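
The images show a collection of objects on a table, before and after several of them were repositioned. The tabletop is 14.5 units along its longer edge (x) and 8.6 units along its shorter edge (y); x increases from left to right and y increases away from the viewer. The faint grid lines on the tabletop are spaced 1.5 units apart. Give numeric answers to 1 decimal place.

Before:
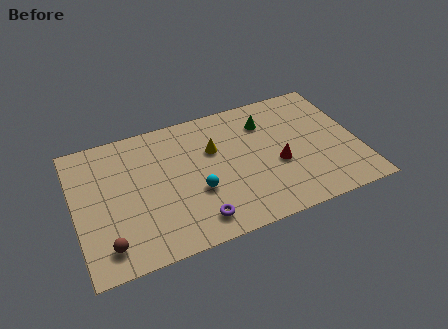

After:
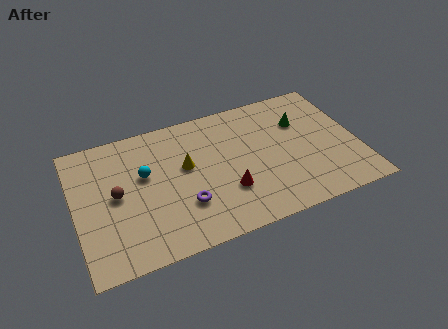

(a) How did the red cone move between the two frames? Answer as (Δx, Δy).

(-2.7, -0.8)

From the two frames, the red cone sits at roughly (10.3, 3.5) before and (7.6, 2.7) after.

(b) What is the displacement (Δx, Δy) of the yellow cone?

(-1.5, -0.6)

From the two frames, the yellow cone sits at roughly (7.2, 5.6) before and (5.7, 5.0) after.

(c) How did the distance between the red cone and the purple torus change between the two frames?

-2.7

The distance was about 4.9 in the first image and 2.2 in the second, so they moved 2.7 units closer together.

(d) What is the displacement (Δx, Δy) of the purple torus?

(-0.5, 1.2)

The purple torus started near (5.9, 1.4) and ended near (5.4, 2.6).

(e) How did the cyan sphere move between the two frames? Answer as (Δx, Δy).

(-2.5, 2.0)

From the two frames, the cyan sphere sits at roughly (6.1, 3.2) before and (3.6, 5.2) after.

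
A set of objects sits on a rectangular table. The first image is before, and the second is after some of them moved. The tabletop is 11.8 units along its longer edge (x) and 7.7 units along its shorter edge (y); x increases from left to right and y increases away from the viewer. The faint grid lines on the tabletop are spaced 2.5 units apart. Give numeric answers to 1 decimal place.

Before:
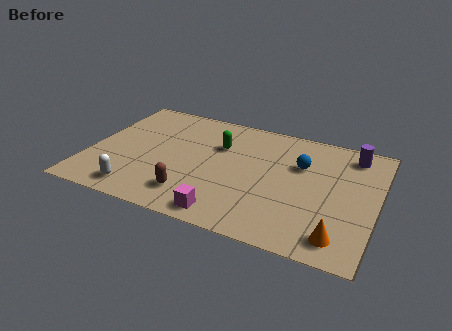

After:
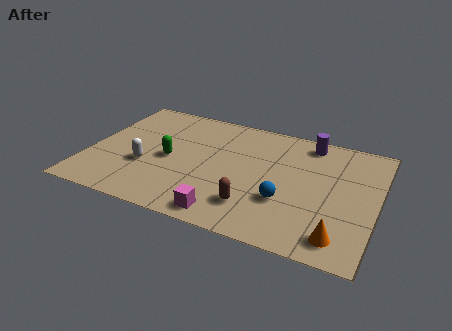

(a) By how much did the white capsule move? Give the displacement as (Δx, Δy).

(0.1, 1.7)

The white capsule started near (2.3, 1.1) and ended near (2.4, 2.8).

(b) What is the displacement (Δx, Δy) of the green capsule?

(-1.9, -1.6)

From the two frames, the green capsule sits at roughly (5.2, 5.2) before and (3.3, 3.6) after.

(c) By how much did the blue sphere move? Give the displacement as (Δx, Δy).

(-0.4, -2.5)

The blue sphere was at about (8.6, 5.1) and moved to about (8.2, 2.6).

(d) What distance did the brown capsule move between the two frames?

2.5

From (4.5, 1.6) to (7.0, 1.8), the brown capsule covered √(2.5² + 0.2²) ≈ 2.5 units.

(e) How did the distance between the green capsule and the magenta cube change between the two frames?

-0.6

They were about 4.4 units apart before and 3.8 after — 0.6 units closer together.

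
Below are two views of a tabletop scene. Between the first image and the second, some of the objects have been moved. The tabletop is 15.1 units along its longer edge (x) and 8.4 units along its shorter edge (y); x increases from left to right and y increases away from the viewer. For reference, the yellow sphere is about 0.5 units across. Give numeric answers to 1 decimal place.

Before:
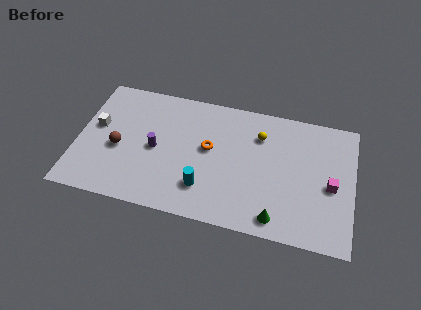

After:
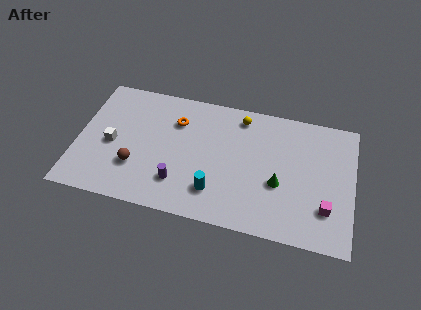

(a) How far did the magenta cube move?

1.5

The magenta cube was near (13.9, 3.8) before and (13.7, 2.3) after, so it travelled √(0.2² + 1.5²) ≈ 1.5 units.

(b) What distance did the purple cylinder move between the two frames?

2.4

The purple cylinder was near (4.3, 4.0) before and (5.7, 2.1) after, so it travelled √(1.4² + 1.9²) ≈ 2.4 units.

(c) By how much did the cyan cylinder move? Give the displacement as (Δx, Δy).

(0.6, -0.1)

The cyan cylinder was at about (7.1, 2.1) and moved to about (7.7, 2.0).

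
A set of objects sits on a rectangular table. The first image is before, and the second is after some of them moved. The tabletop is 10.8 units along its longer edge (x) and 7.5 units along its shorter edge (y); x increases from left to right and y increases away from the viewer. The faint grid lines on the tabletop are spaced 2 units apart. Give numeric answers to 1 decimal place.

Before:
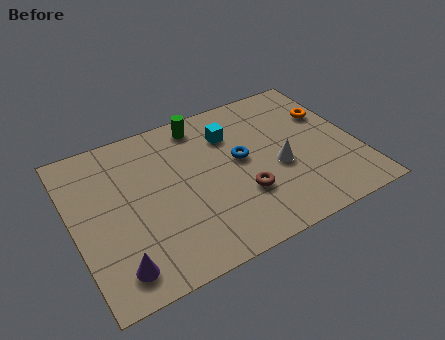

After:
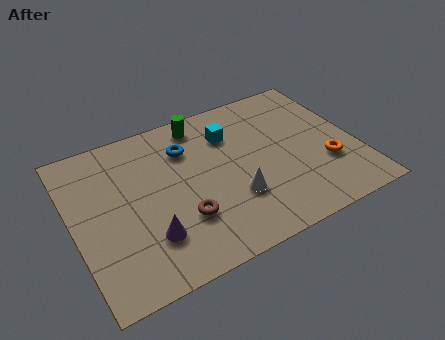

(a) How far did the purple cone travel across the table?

1.5

The purple cone was near (1.3, 1.2) before and (2.6, 2.0) after, so it travelled √(1.3² + 0.8²) ≈ 1.5 units.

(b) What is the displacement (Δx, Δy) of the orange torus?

(-0.5, -2.5)

The orange torus started near (10.0, 5.0) and ended near (9.5, 2.5).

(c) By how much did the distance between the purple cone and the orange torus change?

-2.6

The distance was about 9.5 in the first image and 6.9 in the second, so they moved 2.6 units closer together.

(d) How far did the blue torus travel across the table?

2.4

From (6.4, 4.1) to (4.5, 5.5), the blue torus covered √(1.9² + 1.4²) ≈ 2.4 units.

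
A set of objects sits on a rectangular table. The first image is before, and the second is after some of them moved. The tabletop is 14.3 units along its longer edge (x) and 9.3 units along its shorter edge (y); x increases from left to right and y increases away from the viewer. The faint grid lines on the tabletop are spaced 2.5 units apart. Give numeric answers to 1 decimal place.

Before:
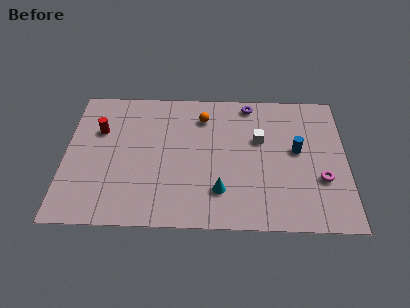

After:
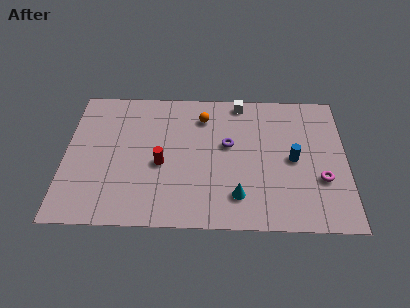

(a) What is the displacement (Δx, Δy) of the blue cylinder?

(-0.2, -0.6)

From the two frames, the blue cylinder sits at roughly (11.8, 5.1) before and (11.6, 4.5) after.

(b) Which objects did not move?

the orange sphere and the magenta torus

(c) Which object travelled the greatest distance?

the red cylinder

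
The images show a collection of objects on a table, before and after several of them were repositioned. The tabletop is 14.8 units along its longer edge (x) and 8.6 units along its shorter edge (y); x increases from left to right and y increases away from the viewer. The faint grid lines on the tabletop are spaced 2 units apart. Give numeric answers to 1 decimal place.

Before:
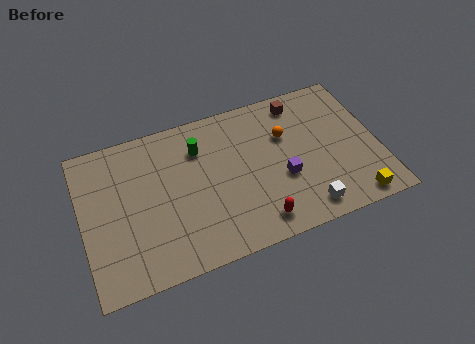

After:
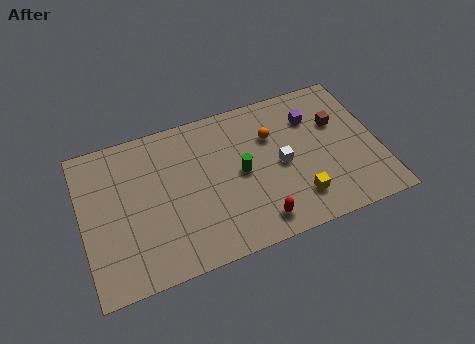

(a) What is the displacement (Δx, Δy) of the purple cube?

(1.8, 3.0)

The purple cube was at about (9.9, 3.3) and moved to about (11.7, 6.3).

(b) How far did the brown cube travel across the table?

2.5

The brown cube moved from about (11.2, 7.4) to (12.9, 5.6), a distance of √(1.7² + 1.8²) ≈ 2.5.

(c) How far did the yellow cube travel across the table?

2.9

From (13.2, 0.9) to (10.5, 1.9), the yellow cube covered √(2.7² + 1.0²) ≈ 2.9 units.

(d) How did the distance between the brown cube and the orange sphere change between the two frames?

+1.4

Before: roughly 1.9 units apart; after: 3.3. That's 1.4 units further apart.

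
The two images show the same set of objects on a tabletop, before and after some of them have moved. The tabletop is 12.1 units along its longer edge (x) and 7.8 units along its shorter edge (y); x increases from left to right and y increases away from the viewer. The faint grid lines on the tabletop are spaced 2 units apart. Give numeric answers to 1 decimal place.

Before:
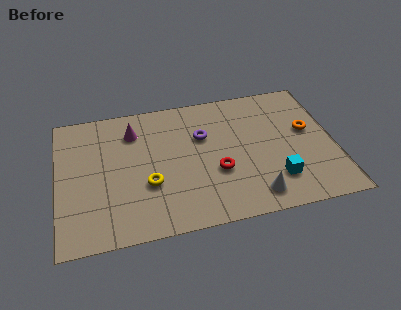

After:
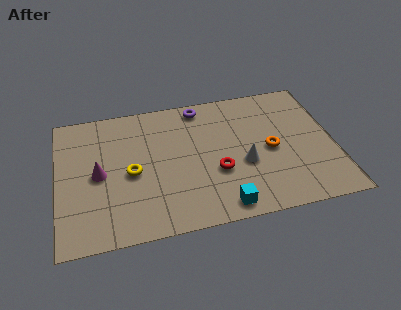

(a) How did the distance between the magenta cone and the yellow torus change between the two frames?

-1.8

They were about 3.2 units apart before and 1.4 after — 1.8 units closer together.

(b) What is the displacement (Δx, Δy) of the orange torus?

(-1.7, -0.8)

From the two frames, the orange torus sits at roughly (11.0, 4.5) before and (9.3, 3.7) after.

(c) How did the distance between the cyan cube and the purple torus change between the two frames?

+1.6

Before: roughly 4.4 units apart; after: 6.0. That's 1.6 units further apart.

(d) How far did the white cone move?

1.9

The white cone was near (8.4, 1.2) before and (8.1, 3.1) after, so it travelled √(0.3² + 1.9²) ≈ 1.9 units.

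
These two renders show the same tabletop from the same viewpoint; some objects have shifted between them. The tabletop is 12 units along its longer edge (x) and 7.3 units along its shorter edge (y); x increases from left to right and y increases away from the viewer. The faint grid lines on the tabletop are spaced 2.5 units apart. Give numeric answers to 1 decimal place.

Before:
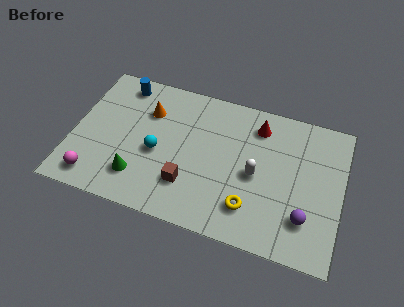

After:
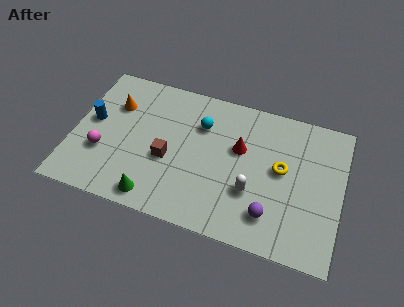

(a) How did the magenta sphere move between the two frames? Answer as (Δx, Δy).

(0.2, 1.4)

From the two frames, the magenta sphere sits at roughly (1.2, 1.1) before and (1.4, 2.5) after.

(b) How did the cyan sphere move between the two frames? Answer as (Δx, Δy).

(1.8, 2.0)

The cyan sphere started near (3.8, 3.2) and ended near (5.6, 5.2).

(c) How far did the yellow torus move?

2.6

The yellow torus was near (8.1, 1.7) before and (9.3, 4.0) after, so it travelled √(1.2² + 2.3²) ≈ 2.6 units.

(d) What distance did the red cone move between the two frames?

1.6

From (8.1, 5.9) to (7.4, 4.5), the red cone covered √(0.7² + 1.4²) ≈ 1.6 units.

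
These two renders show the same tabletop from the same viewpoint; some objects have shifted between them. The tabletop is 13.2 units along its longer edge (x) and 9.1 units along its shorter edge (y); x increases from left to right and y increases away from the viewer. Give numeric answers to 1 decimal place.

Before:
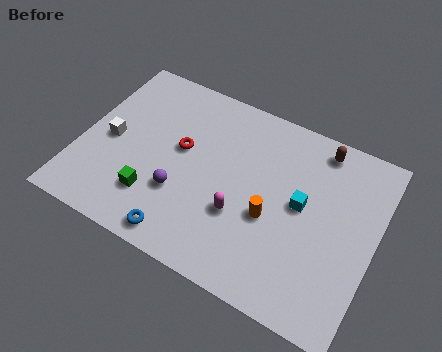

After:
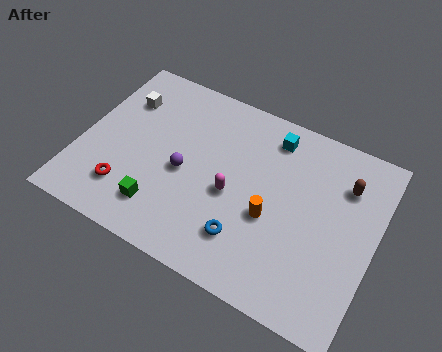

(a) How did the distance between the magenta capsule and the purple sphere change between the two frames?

-0.5

Before: roughly 2.7 units apart; after: 2.2. That's 0.5 units closer together.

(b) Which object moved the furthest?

the red torus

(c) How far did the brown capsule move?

1.8

The brown capsule moved from about (10.3, 8.0) to (11.6, 6.7), a distance of √(1.3² + 1.3²) ≈ 1.8.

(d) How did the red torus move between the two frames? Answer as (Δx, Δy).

(-2.0, -3.1)

The red torus was at about (4.4, 5.2) and moved to about (2.4, 2.1).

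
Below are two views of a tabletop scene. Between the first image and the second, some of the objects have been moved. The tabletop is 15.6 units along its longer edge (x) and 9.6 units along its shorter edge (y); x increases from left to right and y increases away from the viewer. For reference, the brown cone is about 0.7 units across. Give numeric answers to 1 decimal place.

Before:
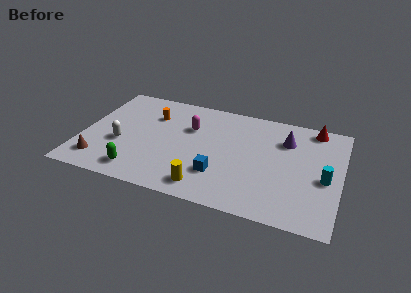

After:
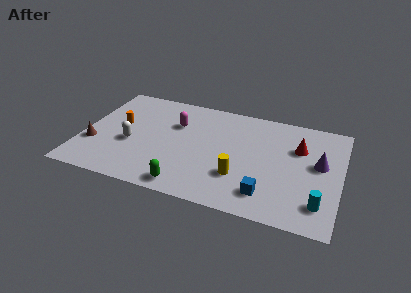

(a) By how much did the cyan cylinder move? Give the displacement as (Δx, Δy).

(-0.2, -2.2)

From the two frames, the cyan cylinder sits at roughly (14.7, 4.2) before and (14.5, 2.0) after.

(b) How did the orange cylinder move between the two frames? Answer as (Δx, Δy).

(-1.9, -1.4)

From the two frames, the orange cylinder sits at roughly (4.0, 6.9) before and (2.1, 5.5) after.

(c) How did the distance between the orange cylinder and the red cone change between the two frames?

+1.0

They were about 9.9 units apart before and 10.9 after — 1.0 units further apart.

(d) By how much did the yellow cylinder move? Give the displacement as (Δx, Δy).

(1.9, 1.5)

From the two frames, the yellow cylinder sits at roughly (7.8, 1.4) before and (9.7, 2.9) after.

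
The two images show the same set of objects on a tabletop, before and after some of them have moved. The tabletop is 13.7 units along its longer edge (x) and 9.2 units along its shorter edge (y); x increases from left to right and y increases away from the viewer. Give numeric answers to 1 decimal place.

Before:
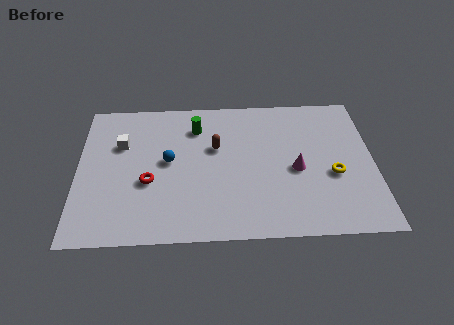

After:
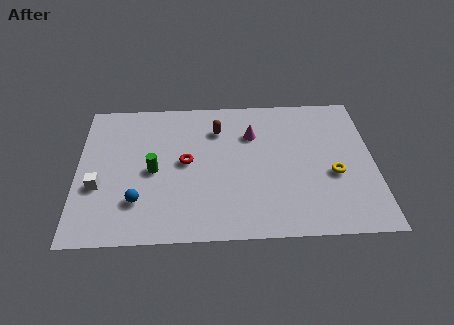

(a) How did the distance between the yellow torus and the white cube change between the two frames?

+0.7

The distance was about 10.1 in the first image and 10.8 in the second, so they moved 0.7 units further apart.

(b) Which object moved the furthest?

the green cylinder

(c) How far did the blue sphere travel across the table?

2.9

The blue sphere moved from about (4.2, 4.9) to (2.8, 2.4), a distance of √(1.4² + 2.5²) ≈ 2.9.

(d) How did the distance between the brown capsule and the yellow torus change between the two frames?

+0.4

Before: roughly 5.8 units apart; after: 6.2. That's 0.4 units further apart.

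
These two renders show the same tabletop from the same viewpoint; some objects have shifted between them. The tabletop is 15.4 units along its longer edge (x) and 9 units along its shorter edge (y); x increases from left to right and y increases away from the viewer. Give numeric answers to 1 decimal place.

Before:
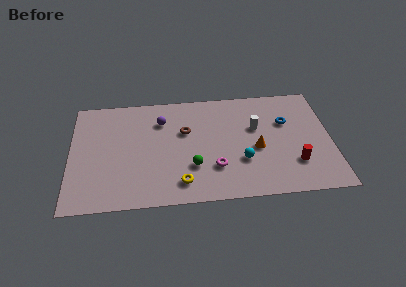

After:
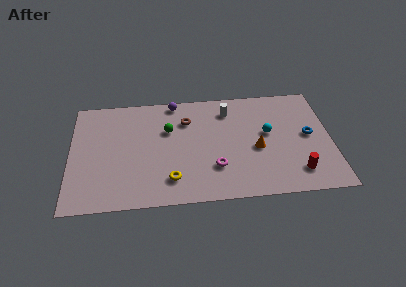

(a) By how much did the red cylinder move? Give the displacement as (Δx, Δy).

(0.1, -0.7)

The red cylinder started near (13.2, 2.5) and ended near (13.3, 1.8).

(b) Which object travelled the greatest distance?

the green sphere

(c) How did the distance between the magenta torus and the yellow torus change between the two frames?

+0.5

The distance was about 2.2 in the first image and 2.7 in the second, so they moved 0.5 units further apart.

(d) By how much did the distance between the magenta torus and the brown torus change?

+0.8

The distance was about 3.5 in the first image and 4.3 in the second, so they moved 0.8 units further apart.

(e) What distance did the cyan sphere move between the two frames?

2.6

The cyan sphere moved from about (10.1, 3.0) to (11.7, 5.1), a distance of √(1.6² + 2.1²) ≈ 2.6.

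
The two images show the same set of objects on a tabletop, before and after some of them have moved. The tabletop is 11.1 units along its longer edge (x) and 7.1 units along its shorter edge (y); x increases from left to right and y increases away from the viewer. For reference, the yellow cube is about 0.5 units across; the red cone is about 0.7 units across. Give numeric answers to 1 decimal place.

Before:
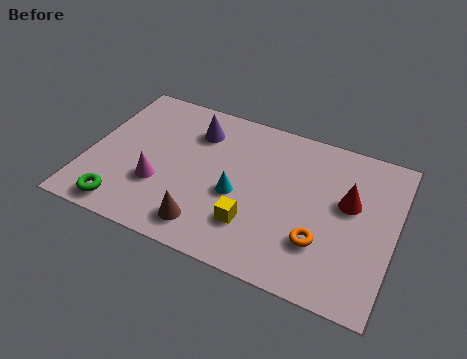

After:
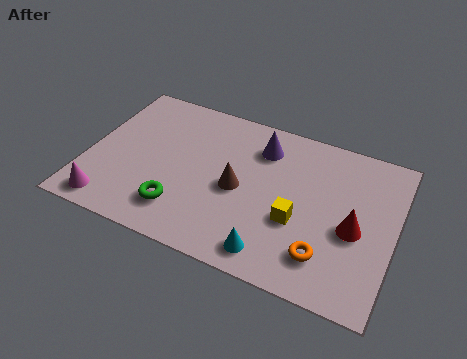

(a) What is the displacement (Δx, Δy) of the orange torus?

(0.2, -0.5)

From the two frames, the orange torus sits at roughly (8.6, 2.1) before and (8.8, 1.6) after.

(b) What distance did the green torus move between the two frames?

2.1

The green torus was near (1.6, 0.9) before and (3.6, 1.6) after, so it travelled √(2.0² + 0.7²) ≈ 2.1 units.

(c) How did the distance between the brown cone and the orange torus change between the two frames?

-0.4

The distance was about 4.1 in the first image and 3.7 in the second, so they moved 0.4 units closer together.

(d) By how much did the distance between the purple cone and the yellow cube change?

-1.1

Before: roughly 4.3 units apart; after: 3.2. That's 1.1 units closer together.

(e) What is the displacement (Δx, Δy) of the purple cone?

(2.4, 0.1)

The purple cone started near (3.7, 5.4) and ended near (6.1, 5.5).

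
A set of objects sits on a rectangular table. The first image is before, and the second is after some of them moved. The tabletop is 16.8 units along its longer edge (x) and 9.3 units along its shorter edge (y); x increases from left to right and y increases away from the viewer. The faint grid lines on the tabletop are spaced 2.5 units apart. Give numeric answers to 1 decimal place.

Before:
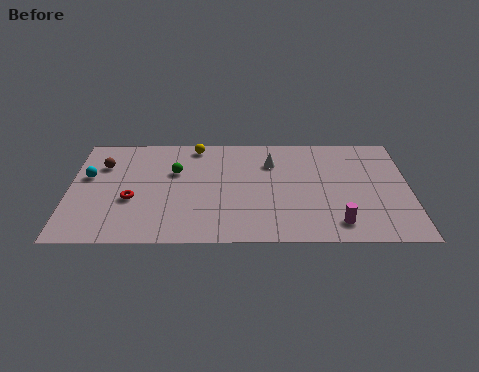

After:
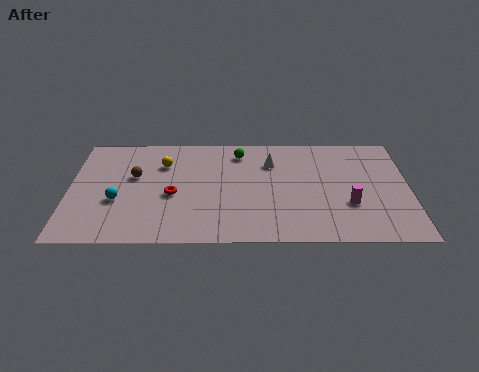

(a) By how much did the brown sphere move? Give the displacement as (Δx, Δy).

(1.6, -1.0)

The brown sphere started near (1.6, 6.6) and ended near (3.2, 5.6).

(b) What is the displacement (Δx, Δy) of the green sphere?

(3.2, 1.7)

The green sphere was at about (5.2, 6.0) and moved to about (8.4, 7.7).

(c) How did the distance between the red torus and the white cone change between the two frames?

-2.0

They were about 7.6 units apart before and 5.6 after — 2.0 units closer together.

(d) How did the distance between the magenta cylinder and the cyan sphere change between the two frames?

-1.5

Before: roughly 12.9 units apart; after: 11.4. That's 1.5 units closer together.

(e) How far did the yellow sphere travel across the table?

2.3

The yellow sphere moved from about (6.2, 8.3) to (4.6, 6.7), a distance of √(1.6² + 1.6²) ≈ 2.3.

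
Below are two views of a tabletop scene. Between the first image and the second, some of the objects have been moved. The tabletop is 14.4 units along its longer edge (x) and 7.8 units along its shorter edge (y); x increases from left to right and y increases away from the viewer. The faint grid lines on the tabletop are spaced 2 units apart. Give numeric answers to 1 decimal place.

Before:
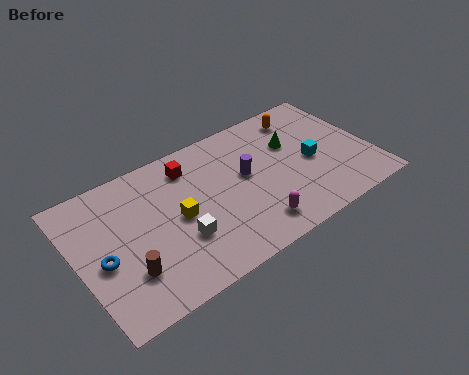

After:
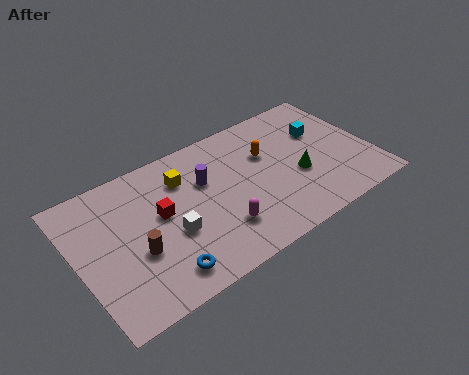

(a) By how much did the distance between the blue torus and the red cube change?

-2.4

They were about 5.5 units apart before and 3.1 after — 2.4 units closer together.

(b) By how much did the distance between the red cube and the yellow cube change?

-0.8

They were about 2.7 units apart before and 1.9 after — 0.8 units closer together.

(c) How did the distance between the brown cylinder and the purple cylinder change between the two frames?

-2.3

They were about 6.6 units apart before and 4.3 after — 2.3 units closer together.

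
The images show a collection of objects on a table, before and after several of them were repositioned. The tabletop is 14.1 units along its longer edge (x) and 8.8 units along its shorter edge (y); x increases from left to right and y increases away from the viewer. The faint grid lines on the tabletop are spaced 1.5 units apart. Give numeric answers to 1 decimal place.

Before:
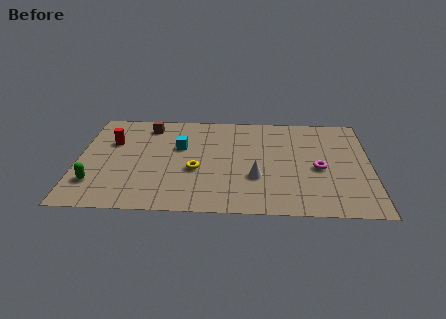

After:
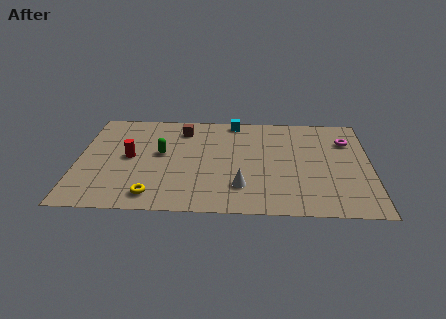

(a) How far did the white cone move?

1.1

From (8.6, 3.0) to (7.9, 2.2), the white cone covered √(0.7² + 0.8²) ≈ 1.1 units.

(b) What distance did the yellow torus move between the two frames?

3.0

The yellow torus was near (5.7, 3.5) before and (3.7, 1.3) after, so it travelled √(2.0² + 2.2²) ≈ 3.0 units.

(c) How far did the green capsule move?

4.1

From (0.9, 2.2) to (4.0, 4.9), the green capsule covered √(3.1² + 2.7²) ≈ 4.1 units.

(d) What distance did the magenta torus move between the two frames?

2.9

From (11.6, 3.9) to (13.0, 6.4), the magenta torus covered √(1.4² + 2.5²) ≈ 2.9 units.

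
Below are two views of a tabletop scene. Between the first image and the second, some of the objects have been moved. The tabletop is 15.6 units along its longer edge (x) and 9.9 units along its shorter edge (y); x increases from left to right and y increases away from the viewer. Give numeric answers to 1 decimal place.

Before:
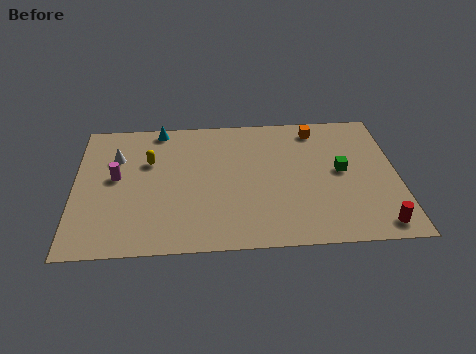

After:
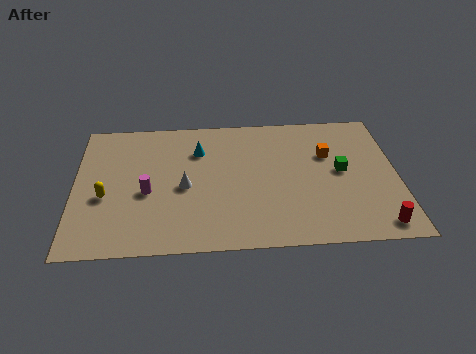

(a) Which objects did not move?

the green cube and the red cylinder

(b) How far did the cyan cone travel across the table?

2.6

The cyan cone was near (4.1, 9.0) before and (6.0, 7.2) after, so it travelled √(1.9² + 1.8²) ≈ 2.6 units.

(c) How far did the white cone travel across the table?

4.1

From (2.0, 6.9) to (5.3, 4.5), the white cone covered √(3.3² + 2.4²) ≈ 4.1 units.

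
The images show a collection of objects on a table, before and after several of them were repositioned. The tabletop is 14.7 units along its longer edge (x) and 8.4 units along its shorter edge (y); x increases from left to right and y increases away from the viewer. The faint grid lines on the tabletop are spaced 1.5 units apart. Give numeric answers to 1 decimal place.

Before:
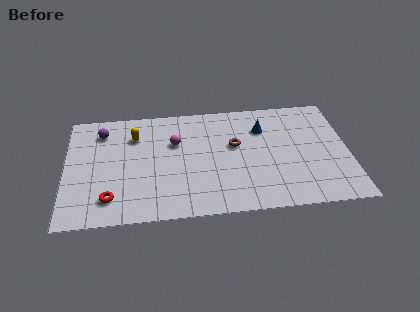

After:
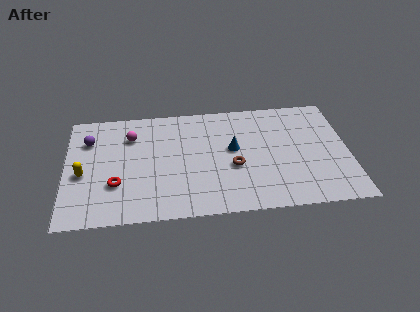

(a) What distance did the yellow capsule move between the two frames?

3.7

From (3.6, 6.2) to (0.9, 3.6), the yellow capsule covered √(2.7² + 2.6²) ≈ 3.7 units.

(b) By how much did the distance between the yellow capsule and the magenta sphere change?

+1.4

Before: roughly 2.2 units apart; after: 3.6. That's 1.4 units further apart.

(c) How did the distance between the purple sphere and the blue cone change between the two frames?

-0.8

Before: roughly 8.4 units apart; after: 7.6. That's 0.8 units closer together.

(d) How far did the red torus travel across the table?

1.0

From (2.3, 1.7) to (2.6, 2.7), the red torus covered √(0.3² + 1.0²) ≈ 1.0 units.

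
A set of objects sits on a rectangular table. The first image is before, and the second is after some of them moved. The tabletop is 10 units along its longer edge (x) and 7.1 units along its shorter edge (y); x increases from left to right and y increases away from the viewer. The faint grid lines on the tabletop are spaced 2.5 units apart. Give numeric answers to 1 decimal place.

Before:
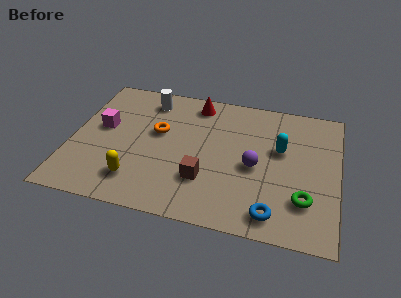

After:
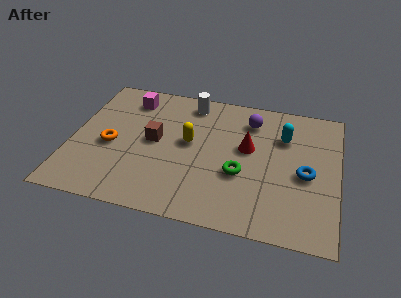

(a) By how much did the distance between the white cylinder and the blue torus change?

-1.6

The distance was about 7.0 in the first image and 5.4 in the second, so they moved 1.6 units closer together.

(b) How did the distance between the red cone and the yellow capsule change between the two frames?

-2.8

Before: roughly 5.0 units apart; after: 2.2. That's 2.8 units closer together.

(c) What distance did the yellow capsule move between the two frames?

3.0

The yellow capsule was near (2.6, 1.5) before and (4.4, 3.9) after, so it travelled √(1.8² + 2.4²) ≈ 3.0 units.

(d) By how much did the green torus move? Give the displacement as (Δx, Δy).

(-2.4, 0.8)

The green torus started near (8.8, 1.9) and ended near (6.4, 2.7).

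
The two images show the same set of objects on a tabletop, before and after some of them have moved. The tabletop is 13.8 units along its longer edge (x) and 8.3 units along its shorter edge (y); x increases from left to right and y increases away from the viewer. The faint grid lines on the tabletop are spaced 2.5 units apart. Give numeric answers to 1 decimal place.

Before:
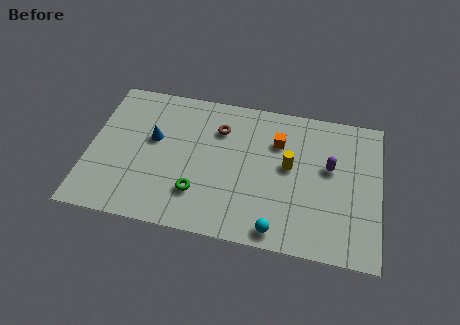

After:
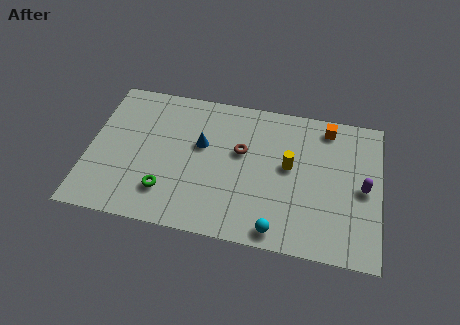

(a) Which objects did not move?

the yellow cylinder and the cyan sphere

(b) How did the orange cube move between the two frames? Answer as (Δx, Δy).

(2.3, 1.3)

The orange cube started near (8.9, 5.9) and ended near (11.2, 7.2).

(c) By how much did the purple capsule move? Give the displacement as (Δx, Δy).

(1.6, -0.9)

From the two frames, the purple capsule sits at roughly (11.4, 4.9) before and (13.0, 4.0) after.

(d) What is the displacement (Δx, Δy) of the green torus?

(-1.5, -0.2)

The green torus started near (5.3, 2.2) and ended near (3.8, 2.0).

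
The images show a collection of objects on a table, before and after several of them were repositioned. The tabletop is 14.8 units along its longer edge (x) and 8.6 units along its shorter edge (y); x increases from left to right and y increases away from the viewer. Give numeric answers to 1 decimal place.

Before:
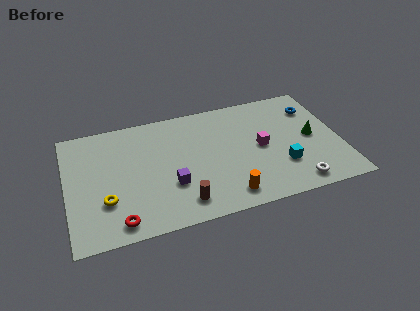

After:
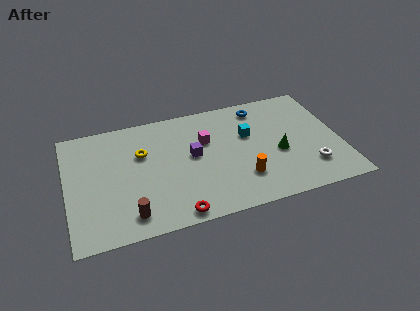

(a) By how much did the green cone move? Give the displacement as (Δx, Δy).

(-1.9, -0.7)

The green cone started near (13.3, 4.3) and ended near (11.4, 3.6).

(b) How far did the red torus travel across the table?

3.0

From (2.6, 1.1) to (5.6, 0.8), the red torus covered √(3.0² + 0.3²) ≈ 3.0 units.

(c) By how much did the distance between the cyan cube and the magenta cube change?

+0.3

Before: roughly 2.0 units apart; after: 2.3. That's 0.3 units further apart.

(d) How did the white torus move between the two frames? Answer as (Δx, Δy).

(0.9, 1.0)

The white torus was at about (12.1, 1.1) and moved to about (13.0, 2.1).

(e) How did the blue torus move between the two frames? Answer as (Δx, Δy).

(-2.9, 0.8)

The blue torus was at about (13.6, 6.5) and moved to about (10.7, 7.3).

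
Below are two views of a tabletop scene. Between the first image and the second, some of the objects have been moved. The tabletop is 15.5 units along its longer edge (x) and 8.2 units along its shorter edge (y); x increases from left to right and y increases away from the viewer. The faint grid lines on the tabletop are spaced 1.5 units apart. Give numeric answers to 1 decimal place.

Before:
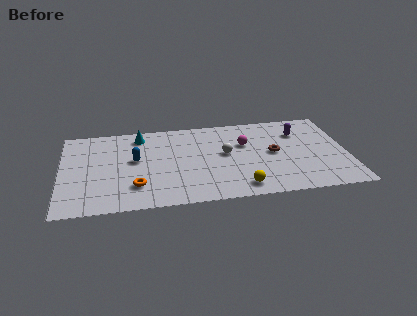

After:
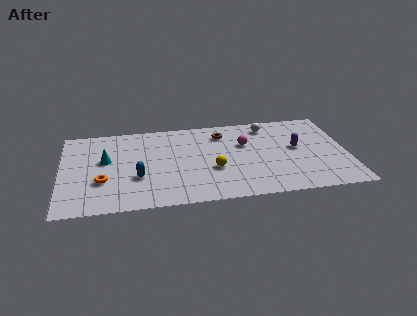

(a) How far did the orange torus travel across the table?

1.9

From (4.0, 2.1) to (2.2, 2.8), the orange torus covered √(1.8² + 0.7²) ≈ 1.9 units.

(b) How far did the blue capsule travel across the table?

1.7

The blue capsule moved from about (4.0, 4.6) to (4.1, 2.9), a distance of √(0.1² + 1.7²) ≈ 1.7.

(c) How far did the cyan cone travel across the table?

2.8

From (4.3, 6.9) to (2.4, 4.8), the cyan cone covered √(1.9² + 2.1²) ≈ 2.8 units.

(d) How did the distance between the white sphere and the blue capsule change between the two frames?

+3.3

The distance was about 4.9 in the first image and 8.2 in the second, so they moved 3.3 units further apart.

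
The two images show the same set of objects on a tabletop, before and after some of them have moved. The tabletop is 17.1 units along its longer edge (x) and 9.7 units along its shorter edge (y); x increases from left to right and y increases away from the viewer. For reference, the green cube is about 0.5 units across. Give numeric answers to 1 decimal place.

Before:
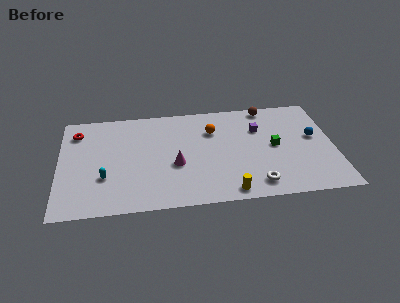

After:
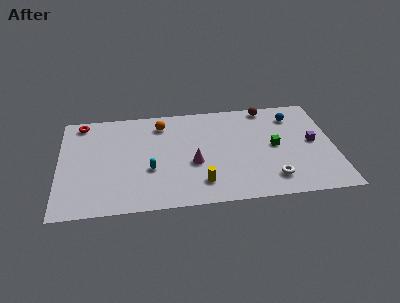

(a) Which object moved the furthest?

the purple cube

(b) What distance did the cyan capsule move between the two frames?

2.8

From (2.8, 3.2) to (5.6, 3.6), the cyan capsule covered √(2.8² + 0.4²) ≈ 2.8 units.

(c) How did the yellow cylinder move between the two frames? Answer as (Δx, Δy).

(-1.7, 1.0)

The yellow cylinder was at about (10.4, 1.0) and moved to about (8.7, 2.0).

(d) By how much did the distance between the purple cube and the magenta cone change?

+1.6

Before: roughly 6.0 units apart; after: 7.6. That's 1.6 units further apart.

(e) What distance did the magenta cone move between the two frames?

1.1

The magenta cone was near (7.2, 3.9) before and (8.3, 3.9) after, so it travelled √(1.1² + 0.0²) ≈ 1.1 units.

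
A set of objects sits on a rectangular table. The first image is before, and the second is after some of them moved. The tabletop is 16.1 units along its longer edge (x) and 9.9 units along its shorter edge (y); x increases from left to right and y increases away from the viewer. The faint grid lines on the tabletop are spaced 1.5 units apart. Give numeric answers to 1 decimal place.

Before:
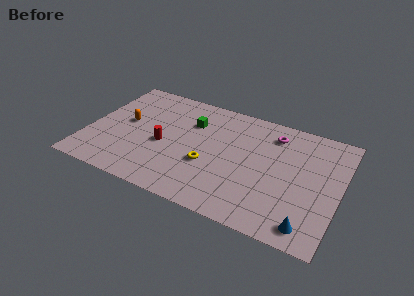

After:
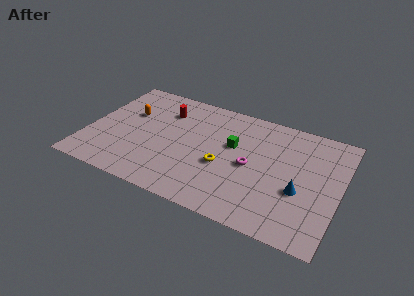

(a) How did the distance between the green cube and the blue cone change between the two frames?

-4.9

They were about 9.9 units apart before and 5.0 after — 4.9 units closer together.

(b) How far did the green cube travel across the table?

3.0

From (6.4, 7.0) to (9.2, 6.0), the green cube covered √(2.8² + 1.0²) ≈ 3.0 units.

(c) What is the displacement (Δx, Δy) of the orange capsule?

(0.1, 0.9)

From the two frames, the orange capsule sits at roughly (2.3, 5.4) before and (2.4, 6.3) after.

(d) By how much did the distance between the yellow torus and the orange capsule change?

+0.9

The distance was about 5.9 in the first image and 6.8 in the second, so they moved 0.9 units further apart.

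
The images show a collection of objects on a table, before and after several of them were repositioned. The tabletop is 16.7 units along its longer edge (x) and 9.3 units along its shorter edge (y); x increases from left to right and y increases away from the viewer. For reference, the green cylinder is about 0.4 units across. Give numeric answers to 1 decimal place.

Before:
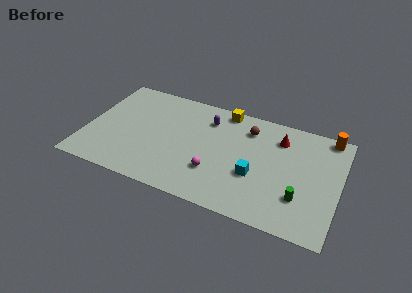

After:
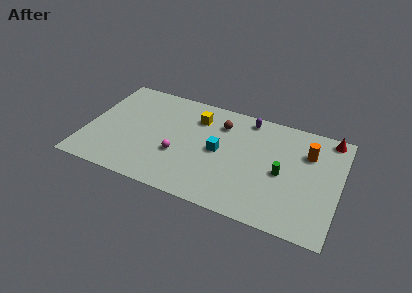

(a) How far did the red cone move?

3.4

The red cone was near (12.6, 7.2) before and (15.8, 8.4) after, so it travelled √(3.2² + 1.2²) ≈ 3.4 units.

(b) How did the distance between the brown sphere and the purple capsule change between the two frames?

-0.7

They were about 2.7 units apart before and 2.0 after — 0.7 units closer together.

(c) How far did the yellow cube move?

2.1

The yellow cube moved from about (8.8, 8.4) to (7.1, 7.1), a distance of √(1.7² + 1.3²) ≈ 2.1.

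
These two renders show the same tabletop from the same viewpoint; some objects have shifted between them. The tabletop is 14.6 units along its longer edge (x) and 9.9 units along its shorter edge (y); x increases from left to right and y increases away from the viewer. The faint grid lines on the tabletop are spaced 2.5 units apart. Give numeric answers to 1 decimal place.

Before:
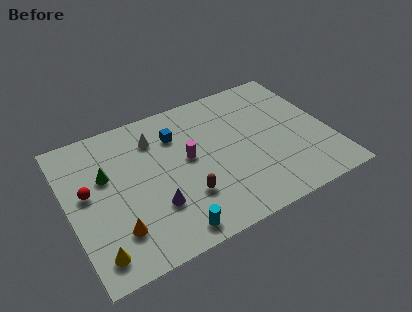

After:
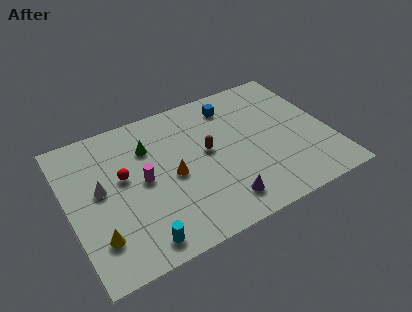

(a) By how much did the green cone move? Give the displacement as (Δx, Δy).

(2.5, 0.9)

The green cone started near (2.2, 6.2) and ended near (4.7, 7.1).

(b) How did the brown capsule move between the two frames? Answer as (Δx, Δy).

(1.6, 2.5)

From the two frames, the brown capsule sits at roughly (6.2, 2.9) before and (7.8, 5.4) after.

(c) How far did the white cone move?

4.0

The white cone was near (5.1, 7.6) before and (1.8, 5.4) after, so it travelled √(3.3² + 2.2²) ≈ 4.0 units.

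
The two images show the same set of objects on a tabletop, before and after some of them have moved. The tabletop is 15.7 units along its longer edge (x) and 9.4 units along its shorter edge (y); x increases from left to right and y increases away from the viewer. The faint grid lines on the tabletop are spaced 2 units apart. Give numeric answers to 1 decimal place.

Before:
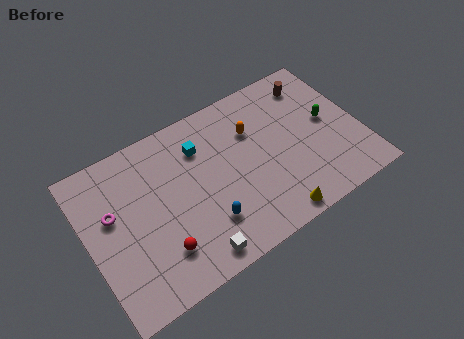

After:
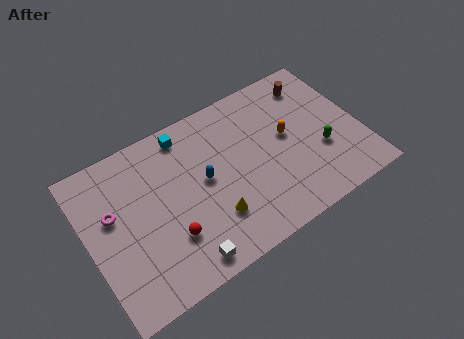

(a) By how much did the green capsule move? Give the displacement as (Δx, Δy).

(-0.7, -1.6)

The green capsule was at about (14.0, 5.0) and moved to about (13.3, 3.4).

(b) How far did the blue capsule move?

2.5

The blue capsule moved from about (6.4, 2.5) to (6.7, 5.0), a distance of √(0.3² + 2.5²) ≈ 2.5.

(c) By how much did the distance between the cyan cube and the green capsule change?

+1.2

Before: roughly 7.5 units apart; after: 8.7. That's 1.2 units further apart.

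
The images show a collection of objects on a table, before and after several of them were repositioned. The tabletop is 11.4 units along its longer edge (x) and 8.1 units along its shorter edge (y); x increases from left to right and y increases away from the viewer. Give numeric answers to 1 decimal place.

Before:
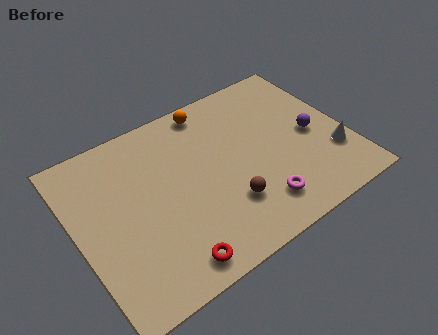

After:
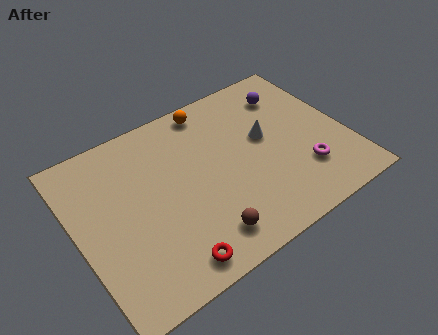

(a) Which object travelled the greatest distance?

the white cone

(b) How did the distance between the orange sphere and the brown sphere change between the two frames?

+1.1

They were about 4.9 units apart before and 6.0 after — 1.1 units further apart.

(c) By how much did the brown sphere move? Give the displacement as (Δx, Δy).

(-1.2, -0.9)

The brown sphere was at about (6.0, 2.3) and moved to about (4.8, 1.4).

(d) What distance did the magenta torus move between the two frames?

2.2

The magenta torus was near (7.2, 1.6) before and (9.3, 2.2) after, so it travelled √(2.1² + 0.6²) ≈ 2.2 units.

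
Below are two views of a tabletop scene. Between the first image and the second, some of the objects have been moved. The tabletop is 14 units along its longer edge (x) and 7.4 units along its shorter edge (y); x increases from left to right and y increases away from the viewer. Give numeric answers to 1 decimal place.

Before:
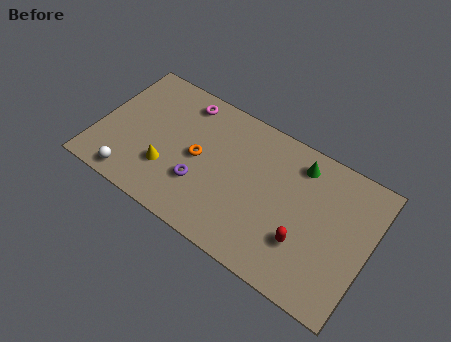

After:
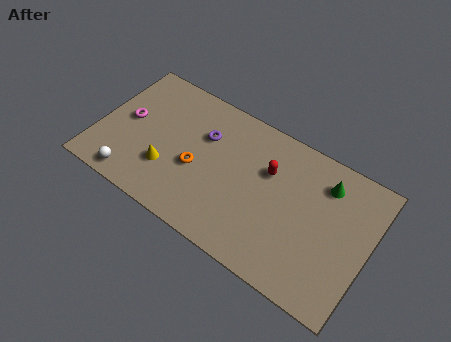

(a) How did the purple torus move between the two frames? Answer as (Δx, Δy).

(-0.2, 2.6)

From the two frames, the purple torus sits at roughly (5.5, 2.4) before and (5.3, 5.0) after.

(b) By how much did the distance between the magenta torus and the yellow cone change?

-1.1

Before: roughly 4.0 units apart; after: 2.9. That's 1.1 units closer together.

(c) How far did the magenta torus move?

3.5

The magenta torus moved from about (4.0, 6.3) to (1.4, 3.9), a distance of √(2.6² + 2.4²) ≈ 3.5.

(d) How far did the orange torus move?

0.6

The orange torus was near (5.2, 3.7) before and (5.2, 3.1) after, so it travelled √(0.0² + 0.6²) ≈ 0.6 units.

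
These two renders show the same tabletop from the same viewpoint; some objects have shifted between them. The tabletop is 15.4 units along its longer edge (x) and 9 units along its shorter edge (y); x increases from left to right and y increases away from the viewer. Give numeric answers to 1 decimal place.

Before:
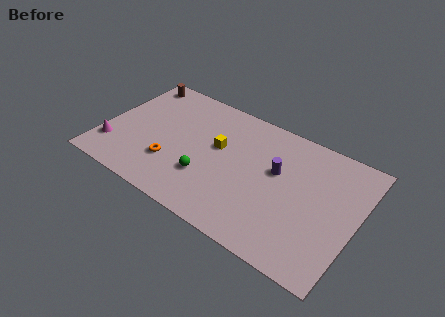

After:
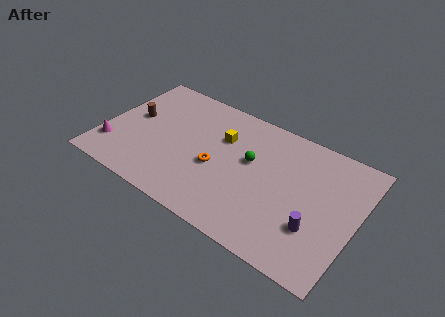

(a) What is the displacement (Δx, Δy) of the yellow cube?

(0.1, 0.8)

From the two frames, the yellow cube sits at roughly (6.9, 5.3) before and (7.0, 6.1) after.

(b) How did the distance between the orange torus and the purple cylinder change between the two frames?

-0.4

They were about 6.7 units apart before and 6.3 after — 0.4 units closer together.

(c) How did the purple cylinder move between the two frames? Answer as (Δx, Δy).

(2.7, -2.6)

From the two frames, the purple cylinder sits at roughly (10.5, 5.4) before and (13.2, 2.8) after.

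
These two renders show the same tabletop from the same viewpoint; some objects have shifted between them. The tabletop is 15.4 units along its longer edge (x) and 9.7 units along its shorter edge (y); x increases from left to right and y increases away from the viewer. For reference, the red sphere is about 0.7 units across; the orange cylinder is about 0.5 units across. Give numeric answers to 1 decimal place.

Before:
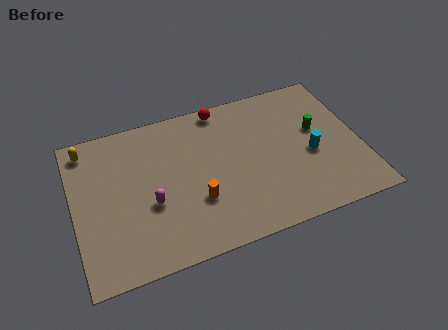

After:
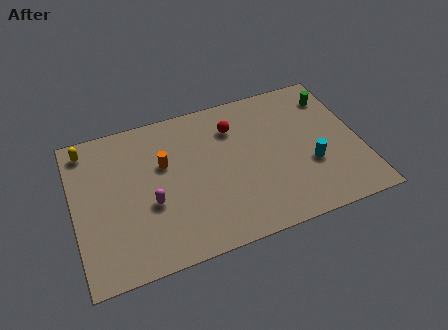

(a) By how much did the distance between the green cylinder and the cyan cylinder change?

+2.9

The distance was about 1.6 in the first image and 4.5 in the second, so they moved 2.9 units further apart.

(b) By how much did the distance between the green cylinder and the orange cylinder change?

+2.3

The distance was about 7.2 in the first image and 9.5 in the second, so they moved 2.3 units further apart.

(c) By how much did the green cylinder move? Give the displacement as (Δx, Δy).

(1.1, 2.0)

The green cylinder was at about (13.2, 5.7) and moved to about (14.3, 7.7).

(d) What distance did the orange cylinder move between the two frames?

3.3

The orange cylinder was near (6.4, 3.2) before and (4.9, 6.1) after, so it travelled √(1.5² + 2.9²) ≈ 3.3 units.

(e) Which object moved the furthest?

the orange cylinder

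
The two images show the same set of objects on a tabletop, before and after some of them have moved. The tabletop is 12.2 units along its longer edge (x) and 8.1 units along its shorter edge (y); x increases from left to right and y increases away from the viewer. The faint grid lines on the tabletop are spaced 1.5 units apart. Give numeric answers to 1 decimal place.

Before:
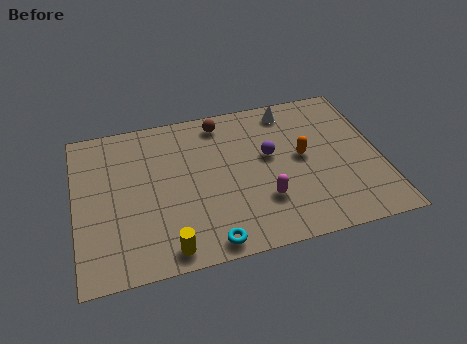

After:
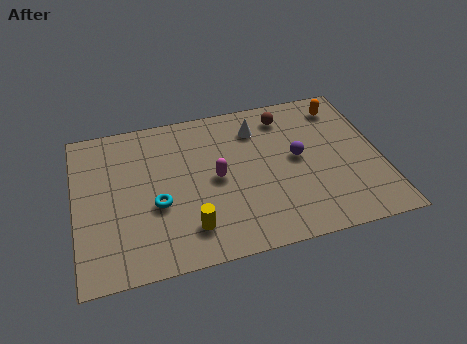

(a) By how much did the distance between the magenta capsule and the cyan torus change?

-0.3

Before: roughly 2.8 units apart; after: 2.5. That's 0.3 units closer together.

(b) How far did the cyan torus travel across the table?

3.1

The cyan torus was near (5.1, 0.8) before and (3.2, 3.2) after, so it travelled √(1.9² + 2.4²) ≈ 3.1 units.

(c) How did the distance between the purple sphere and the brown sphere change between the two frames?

-0.5

They were about 2.9 units apart before and 2.4 after — 0.5 units closer together.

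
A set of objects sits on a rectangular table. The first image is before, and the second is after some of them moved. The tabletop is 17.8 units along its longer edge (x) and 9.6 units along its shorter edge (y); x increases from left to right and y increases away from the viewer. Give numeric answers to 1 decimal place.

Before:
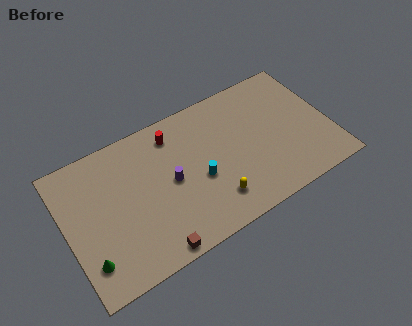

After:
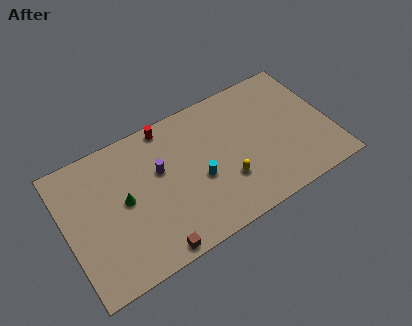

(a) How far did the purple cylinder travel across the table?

1.3

The purple cylinder moved from about (7.0, 4.8) to (6.4, 5.9), a distance of √(0.6² + 1.1²) ≈ 1.3.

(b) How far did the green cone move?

4.0

From (1.1, 2.2) to (3.9, 5.0), the green cone covered √(2.8² + 2.8²) ≈ 4.0 units.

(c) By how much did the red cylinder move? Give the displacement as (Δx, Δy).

(-0.3, 0.8)

The red cylinder started near (7.6, 7.9) and ended near (7.3, 8.7).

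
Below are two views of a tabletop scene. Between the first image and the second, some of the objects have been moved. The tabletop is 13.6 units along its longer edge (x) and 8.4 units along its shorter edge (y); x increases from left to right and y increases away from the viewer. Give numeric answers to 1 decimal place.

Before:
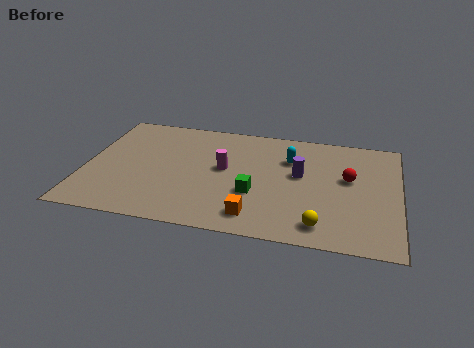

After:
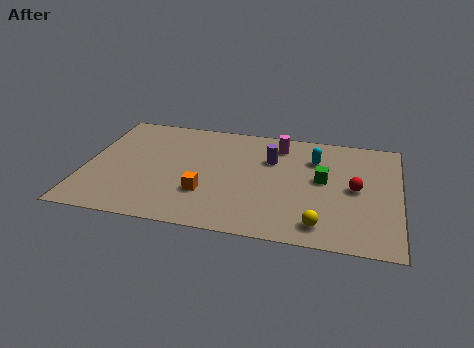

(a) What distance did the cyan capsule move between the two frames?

1.1

The cyan capsule moved from about (8.8, 5.9) to (9.9, 6.1), a distance of √(1.1² + 0.2²) ≈ 1.1.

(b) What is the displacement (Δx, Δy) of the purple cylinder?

(-1.3, 0.9)

The purple cylinder was at about (9.3, 4.8) and moved to about (8.0, 5.7).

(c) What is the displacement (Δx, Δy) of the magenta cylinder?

(2.3, 2.3)

The magenta cylinder started near (6.0, 4.6) and ended near (8.3, 6.9).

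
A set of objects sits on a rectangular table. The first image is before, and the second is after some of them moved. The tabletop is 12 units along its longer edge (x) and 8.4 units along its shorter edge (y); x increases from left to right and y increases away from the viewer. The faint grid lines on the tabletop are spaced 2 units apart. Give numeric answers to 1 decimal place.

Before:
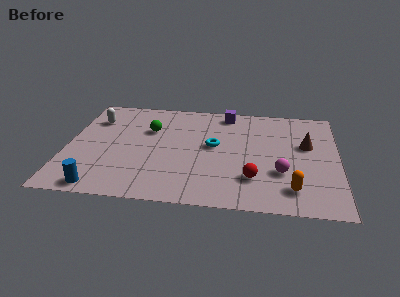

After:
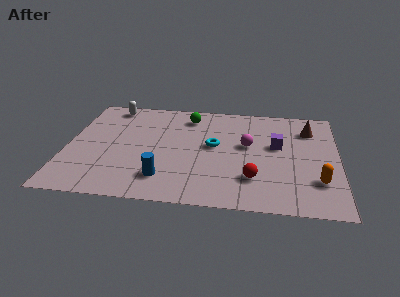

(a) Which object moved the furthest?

the purple cube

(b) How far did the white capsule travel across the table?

1.4

The white capsule was near (1.1, 6.2) before and (1.8, 7.4) after, so it travelled √(0.7² + 1.2²) ≈ 1.4 units.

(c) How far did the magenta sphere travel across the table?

2.5

The magenta sphere was near (9.5, 2.8) before and (8.0, 4.8) after, so it travelled √(1.5² + 2.0²) ≈ 2.5 units.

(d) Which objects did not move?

the cyan torus and the red sphere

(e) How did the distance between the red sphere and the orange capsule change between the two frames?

+1.0

Before: roughly 1.8 units apart; after: 2.8. That's 1.0 units further apart.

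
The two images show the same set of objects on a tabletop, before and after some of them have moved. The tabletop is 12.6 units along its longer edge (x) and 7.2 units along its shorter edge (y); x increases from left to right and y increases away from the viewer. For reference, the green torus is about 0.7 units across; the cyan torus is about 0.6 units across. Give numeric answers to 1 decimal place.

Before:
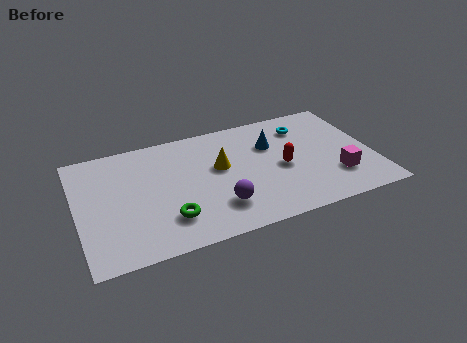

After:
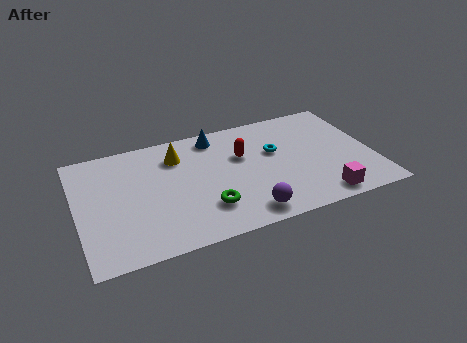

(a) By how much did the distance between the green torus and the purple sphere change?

-0.3

They were about 2.1 units apart before and 1.8 after — 0.3 units closer together.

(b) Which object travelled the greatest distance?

the blue cone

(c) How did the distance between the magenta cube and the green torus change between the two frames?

-2.3

The distance was about 7.2 in the first image and 4.9 in the second, so they moved 2.3 units closer together.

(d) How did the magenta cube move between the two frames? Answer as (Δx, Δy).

(-0.8, -1.1)

From the two frames, the magenta cube sits at roughly (10.9, 2.0) before and (10.1, 0.9) after.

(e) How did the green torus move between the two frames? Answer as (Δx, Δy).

(1.6, 0.1)

The green torus was at about (3.7, 1.8) and moved to about (5.3, 1.9).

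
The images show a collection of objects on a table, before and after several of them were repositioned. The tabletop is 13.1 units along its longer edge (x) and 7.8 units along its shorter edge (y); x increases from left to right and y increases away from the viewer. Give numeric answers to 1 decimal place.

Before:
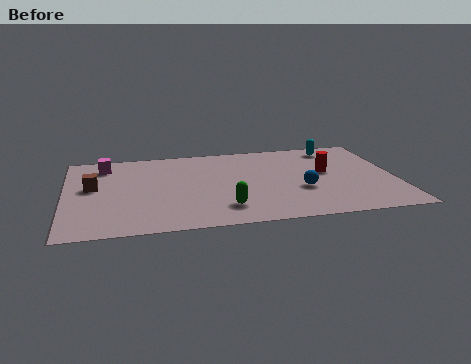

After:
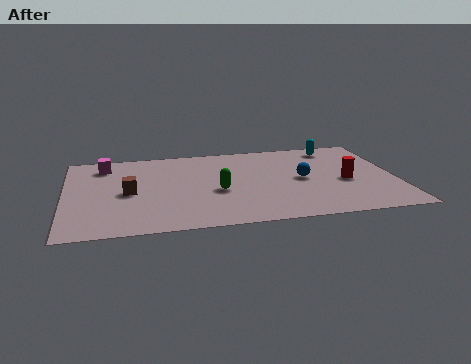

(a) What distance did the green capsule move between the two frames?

1.6

The green capsule was near (6.2, 1.7) before and (6.0, 3.3) after, so it travelled √(0.2² + 1.6²) ≈ 1.6 units.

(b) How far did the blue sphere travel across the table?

1.0

The blue sphere moved from about (9.3, 2.9) to (9.4, 3.9), a distance of √(0.1² + 1.0²) ≈ 1.0.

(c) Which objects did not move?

the cyan capsule and the magenta cube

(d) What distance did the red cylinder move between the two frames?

1.2

The red cylinder moved from about (10.4, 4.4) to (11.1, 3.4), a distance of √(0.7² + 1.0²) ≈ 1.2.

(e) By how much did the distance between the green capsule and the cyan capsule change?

-0.9

Before: roughly 6.9 units apart; after: 6.0. That's 0.9 units closer together.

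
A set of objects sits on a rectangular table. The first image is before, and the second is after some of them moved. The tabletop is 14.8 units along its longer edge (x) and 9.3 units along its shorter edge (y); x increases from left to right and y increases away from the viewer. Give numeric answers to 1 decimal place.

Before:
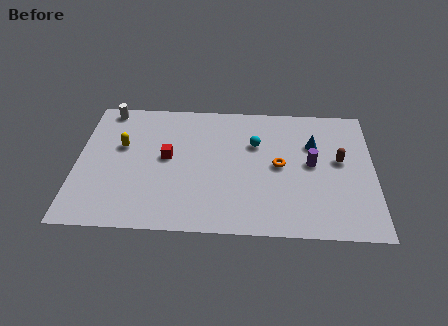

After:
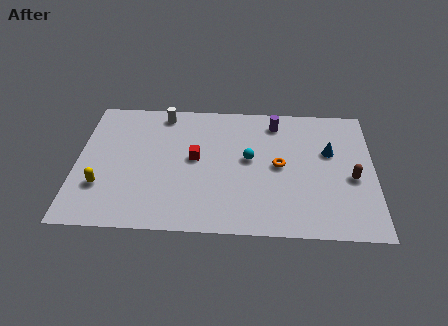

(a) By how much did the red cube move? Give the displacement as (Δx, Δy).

(1.4, 0.0)

The red cube started near (4.5, 5.0) and ended near (5.9, 5.0).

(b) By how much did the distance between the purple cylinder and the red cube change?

-2.3

The distance was about 7.2 in the first image and 4.9 in the second, so they moved 2.3 units closer together.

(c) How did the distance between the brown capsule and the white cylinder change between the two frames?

-1.7

Before: roughly 12.1 units apart; after: 10.4. That's 1.7 units closer together.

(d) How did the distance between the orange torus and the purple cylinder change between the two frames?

+1.5

Before: roughly 1.6 units apart; after: 3.1. That's 1.5 units further apart.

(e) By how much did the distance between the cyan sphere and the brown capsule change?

+0.9

The distance was about 4.3 in the first image and 5.2 in the second, so they moved 0.9 units further apart.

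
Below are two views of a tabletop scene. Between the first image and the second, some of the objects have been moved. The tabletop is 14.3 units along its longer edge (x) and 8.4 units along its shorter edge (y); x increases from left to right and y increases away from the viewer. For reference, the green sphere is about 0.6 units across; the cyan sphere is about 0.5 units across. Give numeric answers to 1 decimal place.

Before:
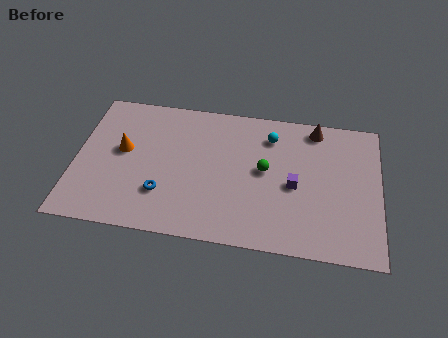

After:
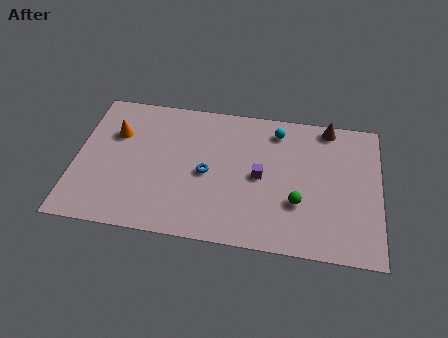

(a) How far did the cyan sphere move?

0.5

The cyan sphere was near (9.1, 6.6) before and (9.4, 7.0) after, so it travelled √(0.3² + 0.4²) ≈ 0.5 units.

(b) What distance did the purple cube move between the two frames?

1.6

The purple cube was near (10.3, 3.8) before and (8.7, 4.1) after, so it travelled √(1.6² + 0.3²) ≈ 1.6 units.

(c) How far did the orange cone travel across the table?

1.1

The orange cone was near (2.2, 4.7) before and (1.8, 5.7) after, so it travelled √(0.4² + 1.0²) ≈ 1.1 units.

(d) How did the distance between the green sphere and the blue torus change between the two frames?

-0.7

Before: roughly 5.1 units apart; after: 4.4. That's 0.7 units closer together.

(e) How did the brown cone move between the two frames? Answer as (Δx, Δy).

(0.6, 0.2)

The brown cone was at about (11.2, 7.4) and moved to about (11.8, 7.6).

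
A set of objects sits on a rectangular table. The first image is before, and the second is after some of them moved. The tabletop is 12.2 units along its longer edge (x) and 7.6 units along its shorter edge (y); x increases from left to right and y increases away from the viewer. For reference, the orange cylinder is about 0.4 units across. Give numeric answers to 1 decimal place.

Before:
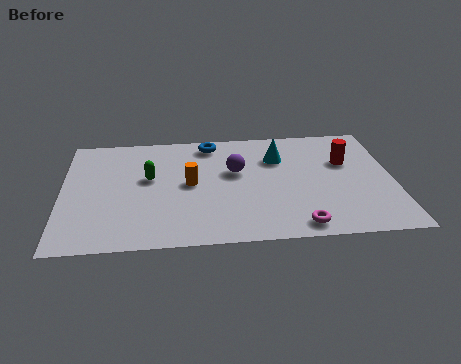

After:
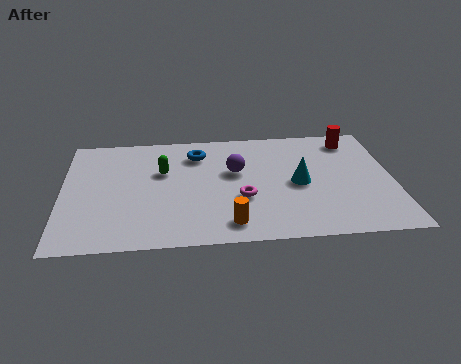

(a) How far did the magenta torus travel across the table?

2.8

The magenta torus was near (8.6, 0.9) before and (6.6, 2.8) after, so it travelled √(2.0² + 1.9²) ≈ 2.8 units.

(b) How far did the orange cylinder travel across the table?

3.0

From (4.7, 3.9) to (6.1, 1.2), the orange cylinder covered √(1.4² + 2.7²) ≈ 3.0 units.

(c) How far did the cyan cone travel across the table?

1.9

From (8.0, 5.4) to (8.7, 3.6), the cyan cone covered √(0.7² + 1.8²) ≈ 1.9 units.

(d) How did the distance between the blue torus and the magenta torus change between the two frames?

-3.0

The distance was about 6.5 in the first image and 3.5 in the second, so they moved 3.0 units closer together.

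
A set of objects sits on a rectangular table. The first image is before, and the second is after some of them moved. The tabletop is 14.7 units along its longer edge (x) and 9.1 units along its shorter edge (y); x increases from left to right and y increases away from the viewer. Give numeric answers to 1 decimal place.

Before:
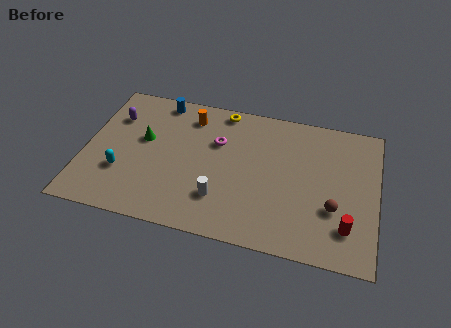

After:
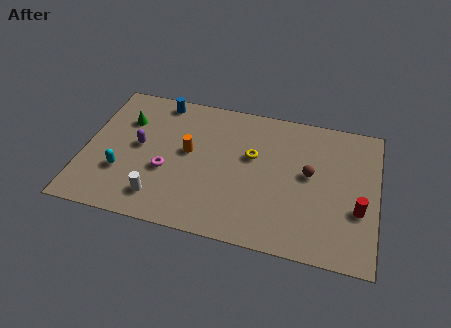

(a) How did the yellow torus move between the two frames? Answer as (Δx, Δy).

(1.7, -2.7)

The yellow torus was at about (6.7, 8.2) and moved to about (8.4, 5.5).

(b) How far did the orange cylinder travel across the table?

2.4

The orange cylinder was near (5.1, 7.4) before and (5.2, 5.0) after, so it travelled √(0.1² + 2.4²) ≈ 2.4 units.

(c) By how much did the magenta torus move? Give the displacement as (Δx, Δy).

(-2.4, -2.5)

The magenta torus was at about (6.6, 6.0) and moved to about (4.2, 3.5).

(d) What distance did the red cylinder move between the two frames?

1.3

The red cylinder moved from about (13.3, 2.1) to (13.8, 3.3), a distance of √(0.5² + 1.2²) ≈ 1.3.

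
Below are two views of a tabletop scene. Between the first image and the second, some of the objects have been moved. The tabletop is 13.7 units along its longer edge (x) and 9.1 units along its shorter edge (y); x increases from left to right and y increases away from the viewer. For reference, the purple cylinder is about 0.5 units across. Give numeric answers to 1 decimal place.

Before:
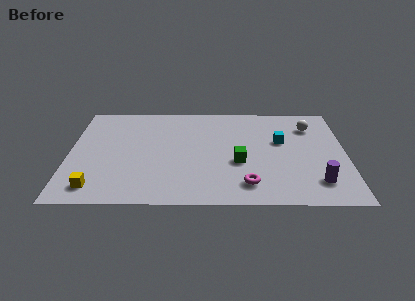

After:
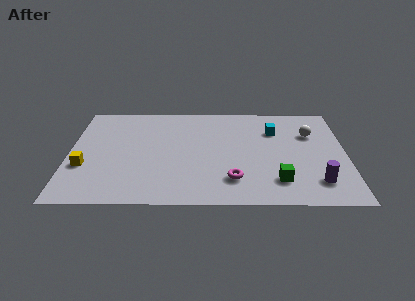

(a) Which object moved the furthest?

the green cube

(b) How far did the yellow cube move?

1.9

The yellow cube moved from about (1.4, 1.4) to (0.8, 3.2), a distance of √(0.6² + 1.8²) ≈ 1.9.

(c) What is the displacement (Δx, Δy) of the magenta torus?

(-0.7, 0.4)

From the two frames, the magenta torus sits at roughly (8.8, 1.7) before and (8.1, 2.1) after.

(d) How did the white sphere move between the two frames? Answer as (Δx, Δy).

(0.0, -0.7)

The white sphere was at about (12.0, 6.9) and moved to about (12.0, 6.2).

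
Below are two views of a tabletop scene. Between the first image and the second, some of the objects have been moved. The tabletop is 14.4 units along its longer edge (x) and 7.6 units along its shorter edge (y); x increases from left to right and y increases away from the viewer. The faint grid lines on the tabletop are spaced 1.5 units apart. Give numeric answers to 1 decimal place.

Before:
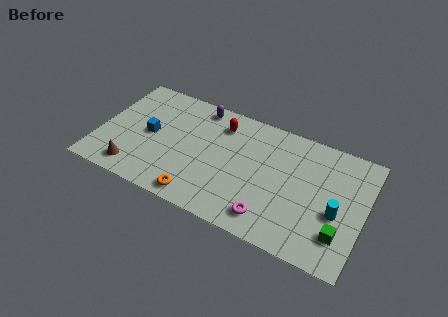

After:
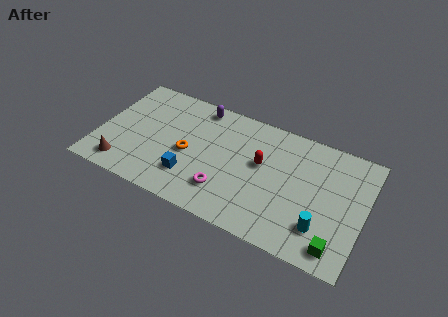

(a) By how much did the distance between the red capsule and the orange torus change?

-1.1

The distance was about 5.1 in the first image and 4.0 in the second, so they moved 1.1 units closer together.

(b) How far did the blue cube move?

3.1

The blue cube moved from about (2.7, 3.8) to (5.2, 2.0), a distance of √(2.5² + 1.8²) ≈ 3.1.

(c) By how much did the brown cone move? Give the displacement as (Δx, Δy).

(-0.6, 0.0)

From the two frames, the brown cone sits at roughly (2.2, 1.2) before and (1.6, 1.2) after.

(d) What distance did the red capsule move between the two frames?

2.9

The red capsule moved from about (6.4, 6.0) to (8.8, 4.4), a distance of √(2.4² + 1.6²) ≈ 2.9.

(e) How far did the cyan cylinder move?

1.4

The cyan cylinder moved from about (13.0, 3.1) to (12.3, 1.9), a distance of √(0.7² + 1.2²) ≈ 1.4.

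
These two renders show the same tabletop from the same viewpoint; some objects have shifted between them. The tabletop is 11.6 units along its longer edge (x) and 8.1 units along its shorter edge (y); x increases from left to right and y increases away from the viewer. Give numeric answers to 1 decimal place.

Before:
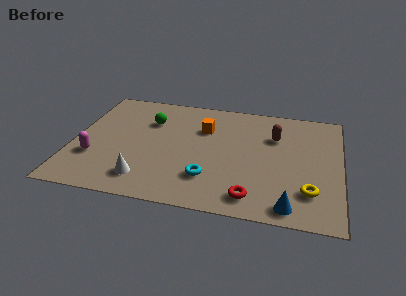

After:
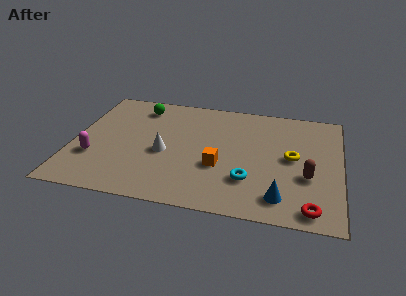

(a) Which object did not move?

the magenta capsule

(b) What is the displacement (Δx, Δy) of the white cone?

(0.7, 2.0)

The white cone started near (3.3, 1.5) and ended near (4.0, 3.5).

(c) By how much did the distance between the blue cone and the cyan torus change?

-2.0

Before: roughly 3.7 units apart; after: 1.7. That's 2.0 units closer together.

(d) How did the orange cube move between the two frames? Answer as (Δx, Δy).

(0.8, -2.6)

The orange cube was at about (5.6, 5.6) and moved to about (6.4, 3.0).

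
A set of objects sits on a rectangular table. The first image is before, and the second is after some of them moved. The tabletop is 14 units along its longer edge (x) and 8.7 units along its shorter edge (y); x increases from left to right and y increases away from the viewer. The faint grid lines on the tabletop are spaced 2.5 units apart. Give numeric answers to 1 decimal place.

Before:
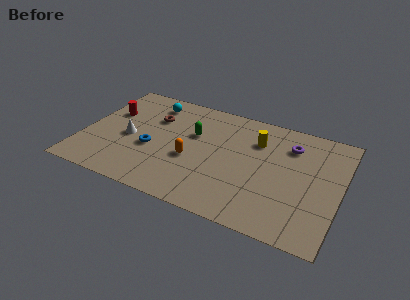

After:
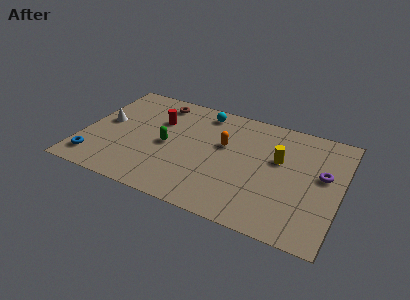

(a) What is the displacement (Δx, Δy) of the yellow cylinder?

(1.3, -1.0)

The yellow cylinder was at about (9.3, 6.3) and moved to about (10.6, 5.3).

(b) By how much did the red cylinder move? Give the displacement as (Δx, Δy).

(2.7, 0.3)

The red cylinder started near (1.2, 5.6) and ended near (3.9, 5.9).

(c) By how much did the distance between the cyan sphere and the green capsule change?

+0.7

Before: roughly 3.1 units apart; after: 3.8. That's 0.7 units further apart.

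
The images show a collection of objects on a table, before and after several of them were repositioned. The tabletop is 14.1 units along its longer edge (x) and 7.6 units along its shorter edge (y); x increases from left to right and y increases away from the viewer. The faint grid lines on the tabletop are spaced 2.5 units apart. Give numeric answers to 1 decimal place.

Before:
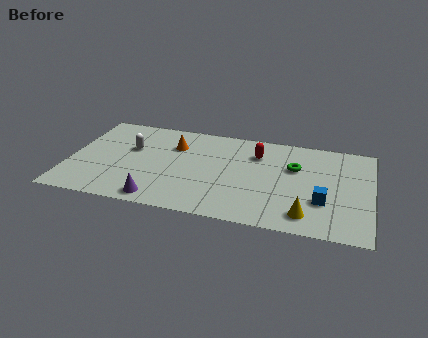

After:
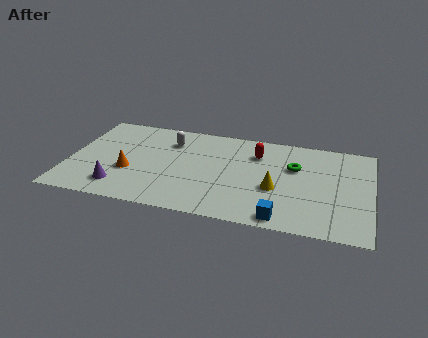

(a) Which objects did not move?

the green torus and the red capsule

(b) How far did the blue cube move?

2.5

The blue cube was near (11.9, 2.5) before and (10.1, 0.8) after, so it travelled √(1.8² + 1.7²) ≈ 2.5 units.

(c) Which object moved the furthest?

the orange cone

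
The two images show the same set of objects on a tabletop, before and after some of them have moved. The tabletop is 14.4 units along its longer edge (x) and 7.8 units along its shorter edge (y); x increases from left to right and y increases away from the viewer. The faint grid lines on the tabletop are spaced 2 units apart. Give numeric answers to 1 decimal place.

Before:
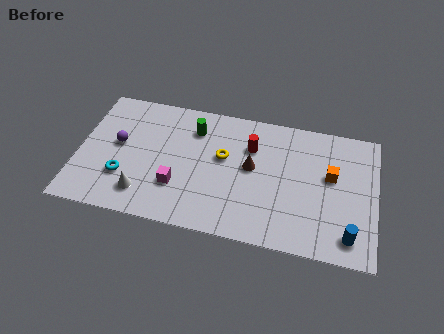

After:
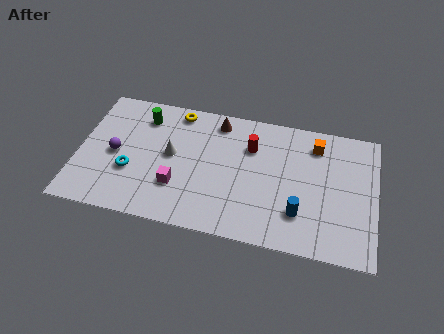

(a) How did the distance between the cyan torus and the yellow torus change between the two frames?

-0.6

Before: roughly 5.2 units apart; after: 4.6. That's 0.6 units closer together.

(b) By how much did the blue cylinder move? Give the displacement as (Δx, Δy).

(-2.4, 0.8)

The blue cylinder was at about (13.2, 1.3) and moved to about (10.8, 2.1).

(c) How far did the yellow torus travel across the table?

3.3

The yellow torus moved from about (7.0, 4.6) to (4.6, 6.9), a distance of √(2.4² + 2.3²) ≈ 3.3.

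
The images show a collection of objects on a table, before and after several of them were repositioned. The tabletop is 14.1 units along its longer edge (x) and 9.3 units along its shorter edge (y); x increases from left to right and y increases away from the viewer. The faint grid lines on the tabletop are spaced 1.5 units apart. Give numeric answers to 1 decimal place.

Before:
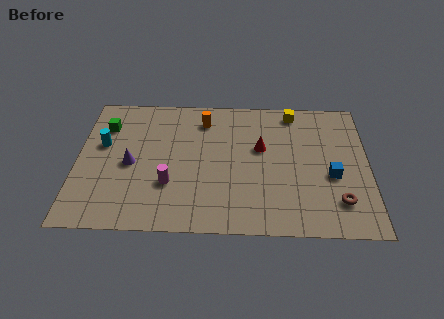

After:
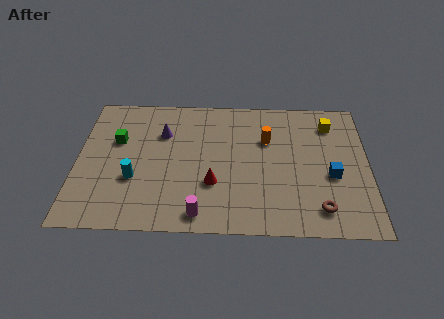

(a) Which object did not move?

the blue cube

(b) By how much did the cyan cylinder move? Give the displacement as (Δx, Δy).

(1.6, -2.3)

The cyan cylinder started near (1.2, 5.6) and ended near (2.8, 3.3).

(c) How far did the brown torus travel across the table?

1.0

From (12.6, 2.1) to (11.7, 1.6), the brown torus covered √(0.9² + 0.5²) ≈ 1.0 units.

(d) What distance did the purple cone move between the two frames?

2.7

From (2.6, 4.3) to (4.1, 6.5), the purple cone covered √(1.5² + 2.2²) ≈ 2.7 units.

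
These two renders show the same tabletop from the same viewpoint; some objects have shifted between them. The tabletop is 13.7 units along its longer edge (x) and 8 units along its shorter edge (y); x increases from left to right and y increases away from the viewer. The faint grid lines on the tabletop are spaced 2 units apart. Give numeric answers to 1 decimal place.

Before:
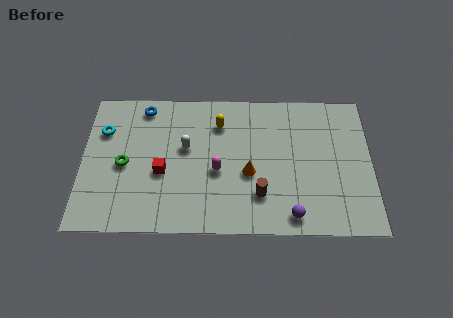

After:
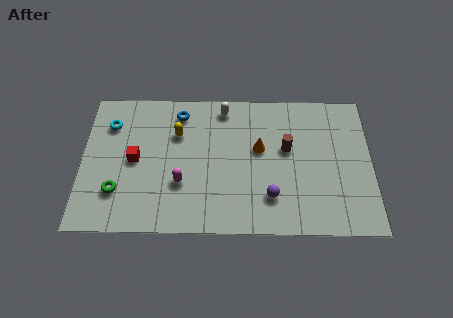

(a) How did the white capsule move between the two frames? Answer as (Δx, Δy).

(1.8, 2.3)

The white capsule was at about (4.9, 4.7) and moved to about (6.7, 7.0).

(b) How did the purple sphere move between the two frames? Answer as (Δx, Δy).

(-1.0, 1.0)

The purple sphere started near (9.9, 1.0) and ended near (8.9, 2.0).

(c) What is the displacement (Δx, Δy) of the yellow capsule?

(-2.0, -0.6)

The yellow capsule was at about (6.5, 6.1) and moved to about (4.5, 5.5).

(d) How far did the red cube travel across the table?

1.5

From (3.8, 3.3) to (2.5, 4.0), the red cube covered √(1.3² + 0.7²) ≈ 1.5 units.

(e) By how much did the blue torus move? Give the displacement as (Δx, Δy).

(1.7, -0.3)

The blue torus started near (2.9, 7.0) and ended near (4.6, 6.7).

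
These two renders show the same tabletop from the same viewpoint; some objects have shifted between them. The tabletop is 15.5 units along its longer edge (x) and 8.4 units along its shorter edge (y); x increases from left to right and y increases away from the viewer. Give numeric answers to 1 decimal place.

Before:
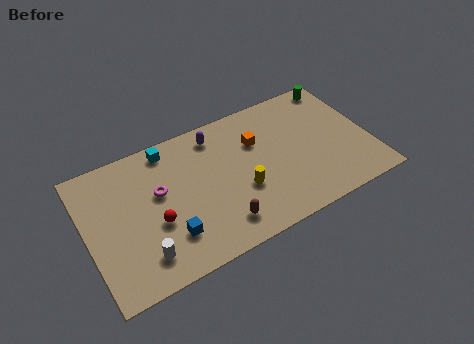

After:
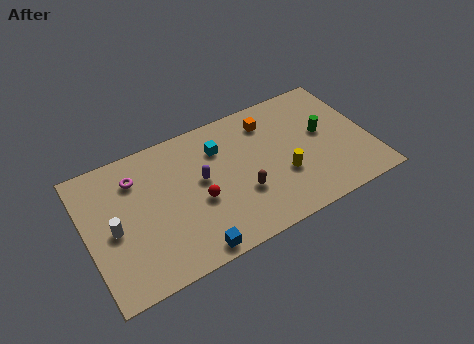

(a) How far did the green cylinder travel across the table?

3.1

From (14.4, 7.5) to (13.1, 4.7), the green cylinder covered √(1.3² + 2.8²) ≈ 3.1 units.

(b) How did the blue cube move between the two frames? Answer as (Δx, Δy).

(1.0, -1.4)

The blue cube started near (4.2, 2.2) and ended near (5.2, 0.8).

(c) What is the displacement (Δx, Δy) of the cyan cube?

(2.7, -1.2)

From the two frames, the cyan cube sits at roughly (4.8, 7.4) before and (7.5, 6.2) after.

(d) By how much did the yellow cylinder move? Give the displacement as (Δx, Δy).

(2.3, -0.1)

The yellow cylinder was at about (8.3, 3.1) and moved to about (10.6, 3.0).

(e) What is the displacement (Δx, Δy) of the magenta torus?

(-1.1, 1.4)

The magenta torus was at about (4.0, 5.0) and moved to about (2.9, 6.4).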